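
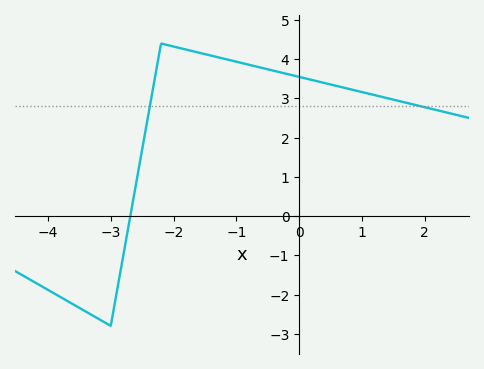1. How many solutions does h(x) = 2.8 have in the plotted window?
2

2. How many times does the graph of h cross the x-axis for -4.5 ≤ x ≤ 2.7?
1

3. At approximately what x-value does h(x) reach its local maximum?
-2.2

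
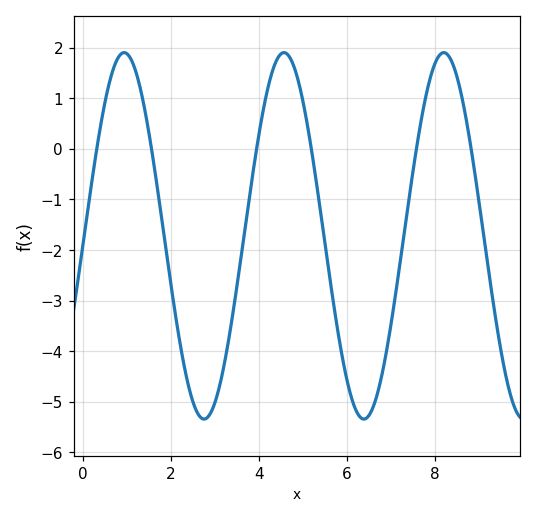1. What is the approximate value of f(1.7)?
-0.787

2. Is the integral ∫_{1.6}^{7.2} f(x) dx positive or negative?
negative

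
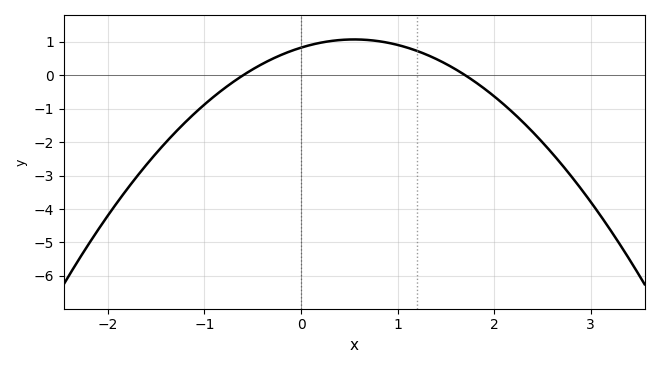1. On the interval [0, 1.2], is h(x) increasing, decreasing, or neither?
neither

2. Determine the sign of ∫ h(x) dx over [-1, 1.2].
positive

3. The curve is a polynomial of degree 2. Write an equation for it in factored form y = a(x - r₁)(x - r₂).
y = -0.81(x + 0.6)(x - 1.7)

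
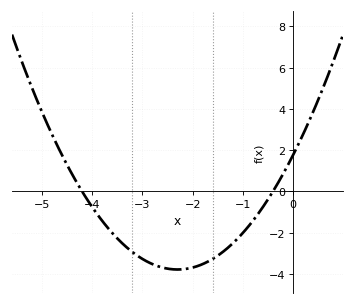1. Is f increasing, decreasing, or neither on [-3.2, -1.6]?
neither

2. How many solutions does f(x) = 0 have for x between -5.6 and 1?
2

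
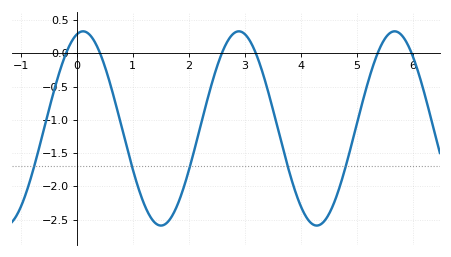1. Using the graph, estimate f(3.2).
-0.002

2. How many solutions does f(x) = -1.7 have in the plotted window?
5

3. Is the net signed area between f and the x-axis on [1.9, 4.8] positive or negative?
negative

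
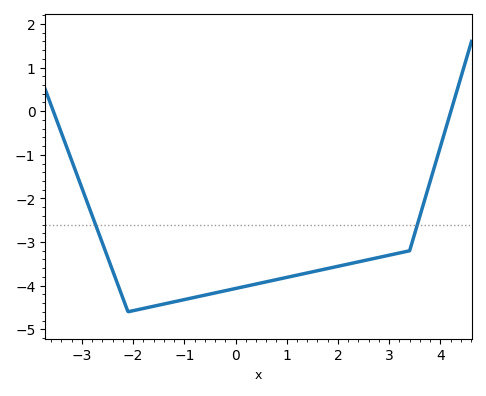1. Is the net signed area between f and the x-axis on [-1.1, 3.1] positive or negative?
negative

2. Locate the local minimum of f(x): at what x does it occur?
-2.1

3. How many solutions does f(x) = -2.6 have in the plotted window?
2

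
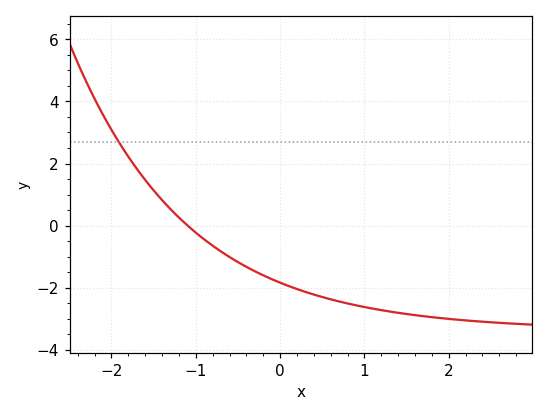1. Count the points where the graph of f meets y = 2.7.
1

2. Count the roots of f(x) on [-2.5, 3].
1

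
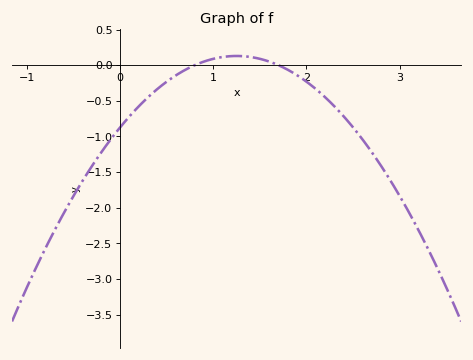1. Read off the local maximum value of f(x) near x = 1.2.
0.13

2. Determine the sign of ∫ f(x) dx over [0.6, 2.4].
negative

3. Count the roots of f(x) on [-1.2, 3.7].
2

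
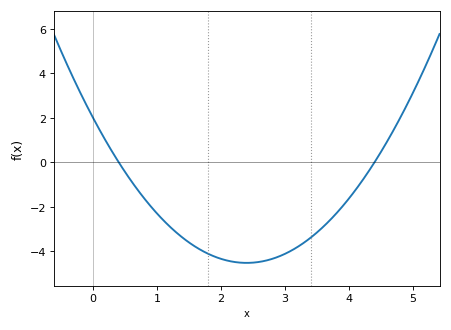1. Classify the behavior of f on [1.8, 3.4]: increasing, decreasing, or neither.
neither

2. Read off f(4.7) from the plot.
1.46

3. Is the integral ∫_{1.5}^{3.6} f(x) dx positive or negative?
negative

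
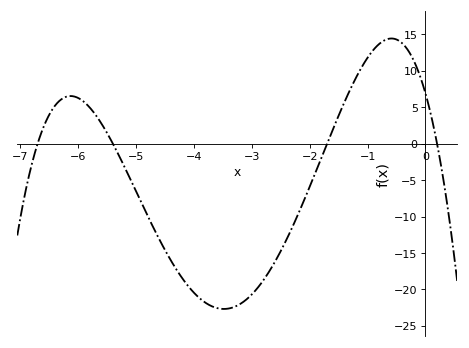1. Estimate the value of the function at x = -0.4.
13.8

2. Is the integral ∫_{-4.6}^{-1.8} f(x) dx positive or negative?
negative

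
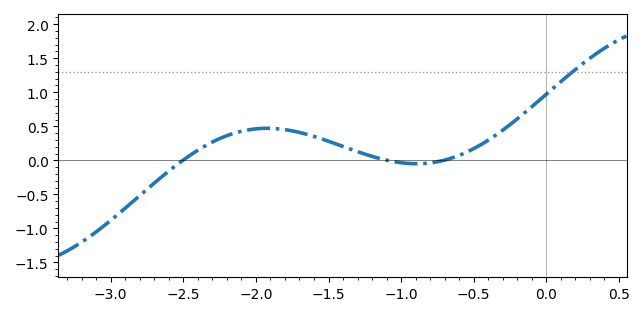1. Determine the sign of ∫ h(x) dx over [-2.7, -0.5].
positive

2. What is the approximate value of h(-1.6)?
0.35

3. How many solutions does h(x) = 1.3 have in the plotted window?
1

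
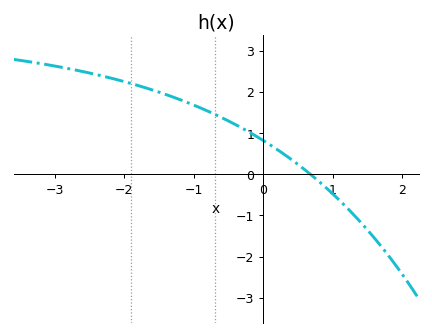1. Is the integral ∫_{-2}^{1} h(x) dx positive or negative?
positive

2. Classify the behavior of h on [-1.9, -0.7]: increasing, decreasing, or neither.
decreasing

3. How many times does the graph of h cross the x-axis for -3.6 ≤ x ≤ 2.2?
1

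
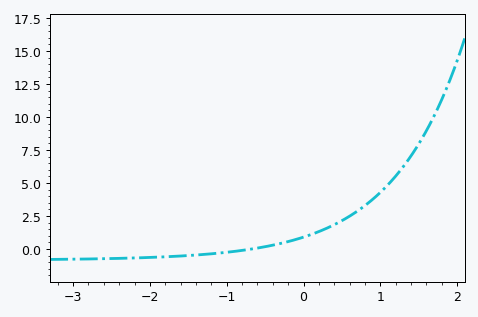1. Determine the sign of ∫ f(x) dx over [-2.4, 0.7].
positive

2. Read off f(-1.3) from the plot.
-0.413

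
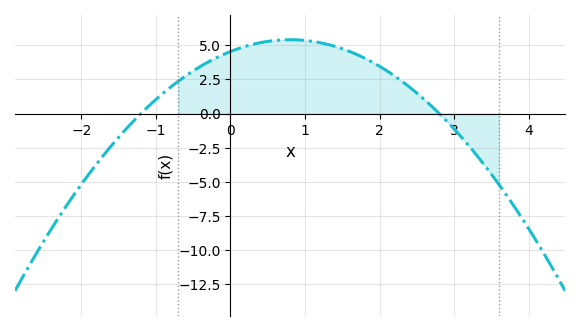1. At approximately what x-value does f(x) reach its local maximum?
0.8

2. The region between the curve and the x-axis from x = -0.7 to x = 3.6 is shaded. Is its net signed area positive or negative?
positive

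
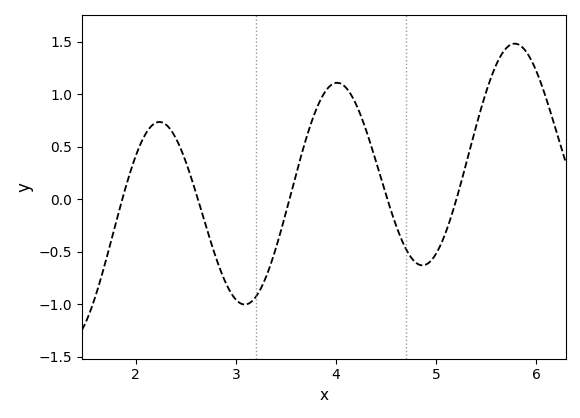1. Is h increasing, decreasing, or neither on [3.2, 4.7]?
neither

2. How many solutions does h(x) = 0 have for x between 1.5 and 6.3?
5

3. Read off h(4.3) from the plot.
0.65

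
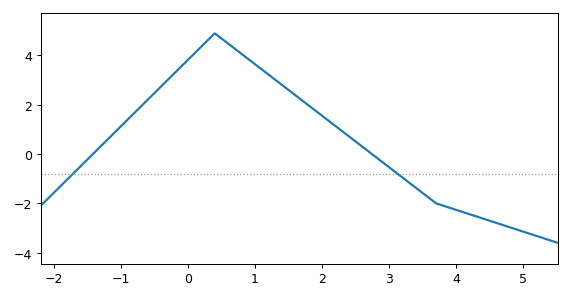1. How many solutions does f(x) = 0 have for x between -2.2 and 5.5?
2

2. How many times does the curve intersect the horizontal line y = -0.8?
2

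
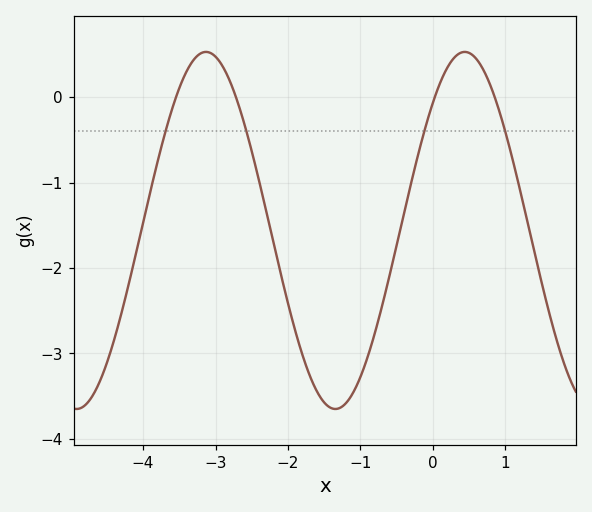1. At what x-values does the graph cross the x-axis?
-3.5, -2.7, 0, 0.9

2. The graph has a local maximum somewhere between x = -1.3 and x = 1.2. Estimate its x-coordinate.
0.4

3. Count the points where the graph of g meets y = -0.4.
4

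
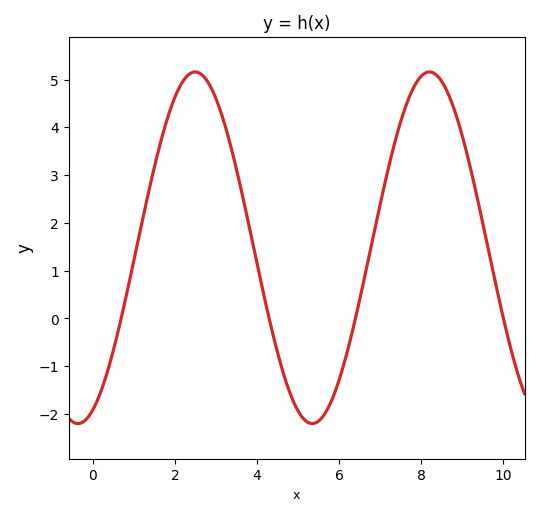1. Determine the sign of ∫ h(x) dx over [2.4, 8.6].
positive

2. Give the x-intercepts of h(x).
0.6, 4.2, 6.4, 10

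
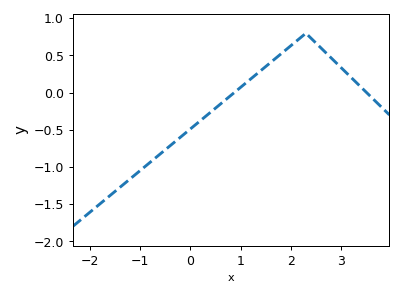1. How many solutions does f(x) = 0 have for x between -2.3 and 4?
2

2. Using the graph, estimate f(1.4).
0.3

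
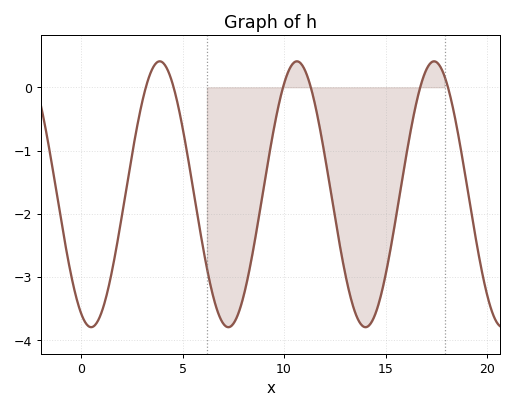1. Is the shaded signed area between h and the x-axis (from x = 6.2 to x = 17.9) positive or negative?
negative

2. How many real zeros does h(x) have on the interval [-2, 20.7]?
6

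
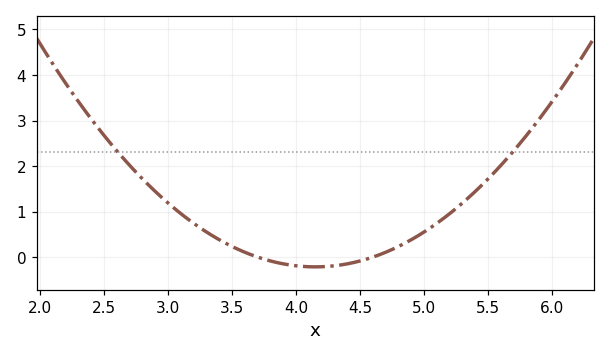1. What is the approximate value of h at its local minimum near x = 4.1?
-0.215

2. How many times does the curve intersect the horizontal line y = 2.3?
2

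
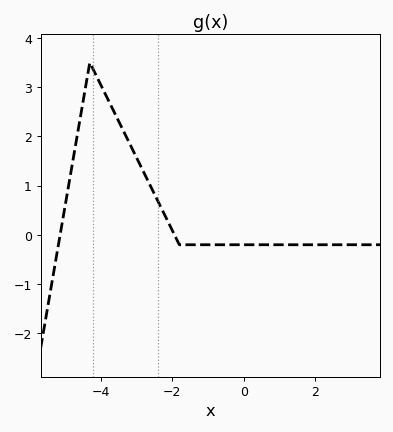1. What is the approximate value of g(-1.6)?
-0.2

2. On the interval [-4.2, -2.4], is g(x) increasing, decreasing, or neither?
decreasing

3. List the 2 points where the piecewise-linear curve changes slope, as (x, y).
(-4.3, 3.5); (-1.8, -0.2)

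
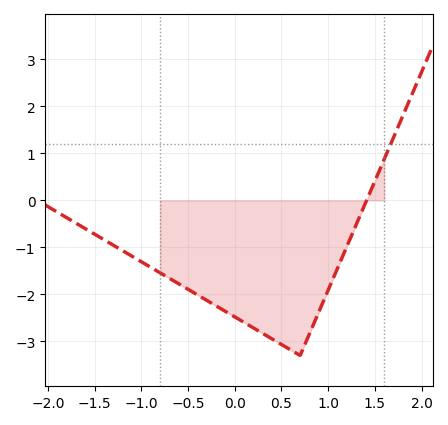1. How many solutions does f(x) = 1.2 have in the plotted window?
1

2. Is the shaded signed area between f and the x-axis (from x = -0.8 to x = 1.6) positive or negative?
negative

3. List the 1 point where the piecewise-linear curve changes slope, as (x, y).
(0.7, -3.3)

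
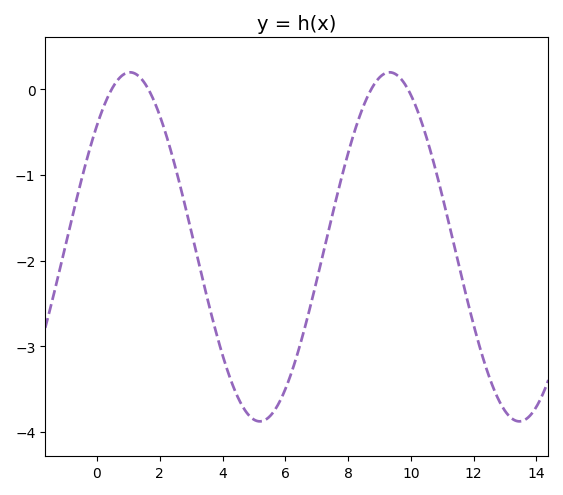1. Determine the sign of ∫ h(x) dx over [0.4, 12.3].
negative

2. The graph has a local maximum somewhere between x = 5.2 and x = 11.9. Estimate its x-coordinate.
9.32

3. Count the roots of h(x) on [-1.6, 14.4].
4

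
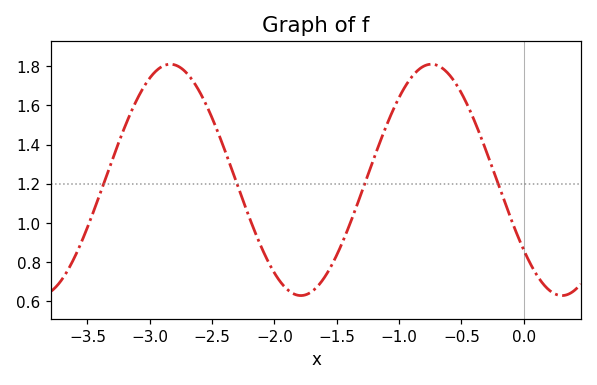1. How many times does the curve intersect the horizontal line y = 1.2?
4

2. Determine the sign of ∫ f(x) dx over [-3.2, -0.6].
positive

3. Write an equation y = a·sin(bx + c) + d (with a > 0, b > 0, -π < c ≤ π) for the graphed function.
y = 0.59sin(3x - 2.49) + 1.22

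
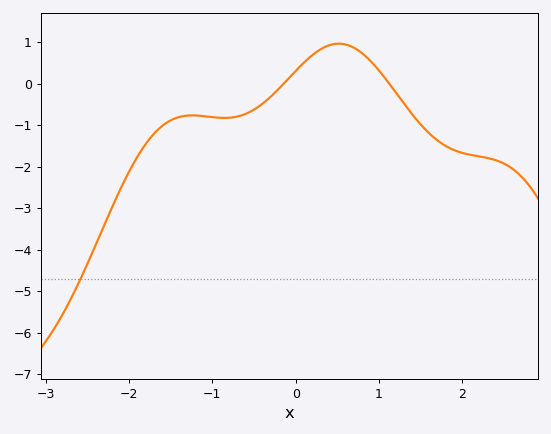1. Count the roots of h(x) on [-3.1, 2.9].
2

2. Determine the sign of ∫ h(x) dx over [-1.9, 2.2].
negative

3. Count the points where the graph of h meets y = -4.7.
1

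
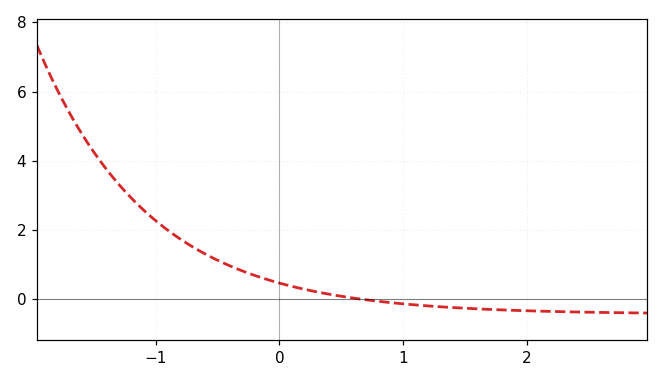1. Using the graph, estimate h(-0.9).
1.98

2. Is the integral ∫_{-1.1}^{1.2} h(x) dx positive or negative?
positive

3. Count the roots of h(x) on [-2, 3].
1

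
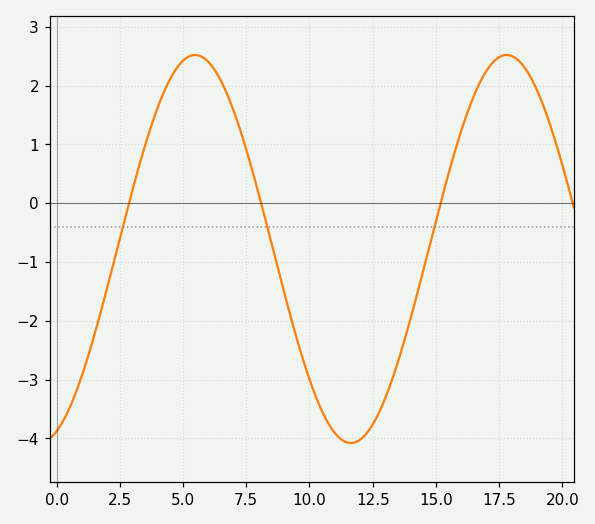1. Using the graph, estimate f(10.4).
-3.4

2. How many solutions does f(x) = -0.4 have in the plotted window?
3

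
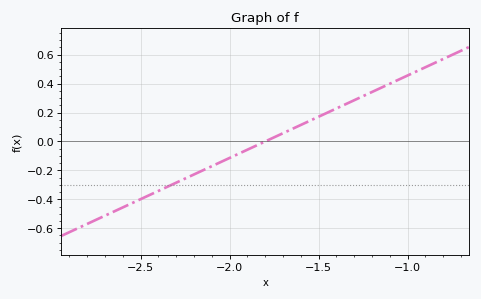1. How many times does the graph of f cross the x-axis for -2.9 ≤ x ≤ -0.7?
1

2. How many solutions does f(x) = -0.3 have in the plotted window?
1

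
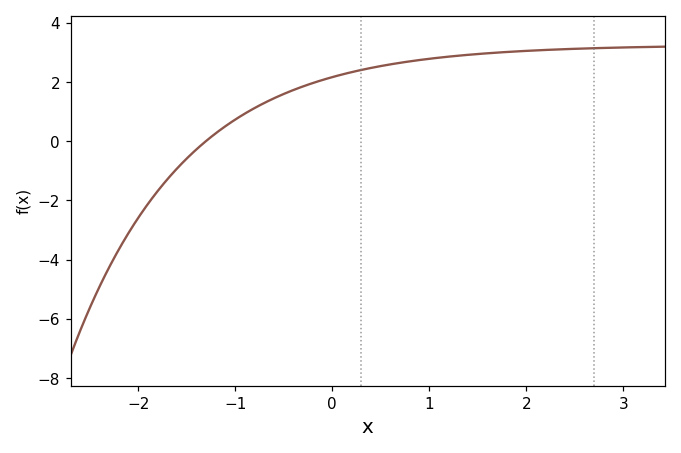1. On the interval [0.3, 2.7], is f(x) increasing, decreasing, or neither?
increasing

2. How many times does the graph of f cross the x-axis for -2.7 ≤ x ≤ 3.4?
1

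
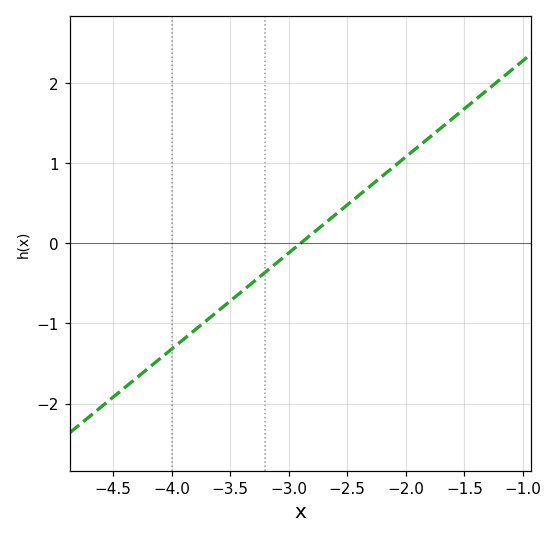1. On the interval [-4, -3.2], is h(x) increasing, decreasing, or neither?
increasing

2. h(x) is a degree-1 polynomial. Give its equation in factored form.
y = 1.2(x + 2.9)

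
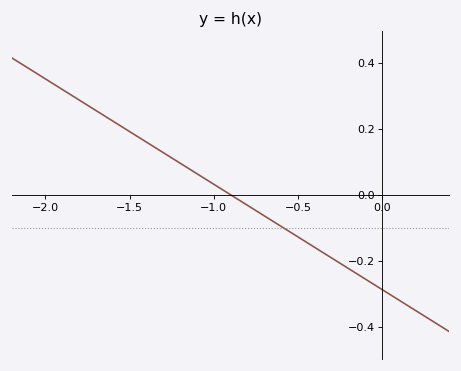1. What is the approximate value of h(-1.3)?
0.12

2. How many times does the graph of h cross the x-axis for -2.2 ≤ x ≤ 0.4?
1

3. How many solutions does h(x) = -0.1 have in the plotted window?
1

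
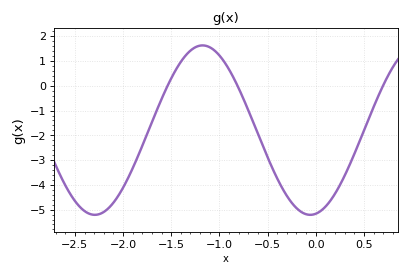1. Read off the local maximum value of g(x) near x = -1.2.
1.6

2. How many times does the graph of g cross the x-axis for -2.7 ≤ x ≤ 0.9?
3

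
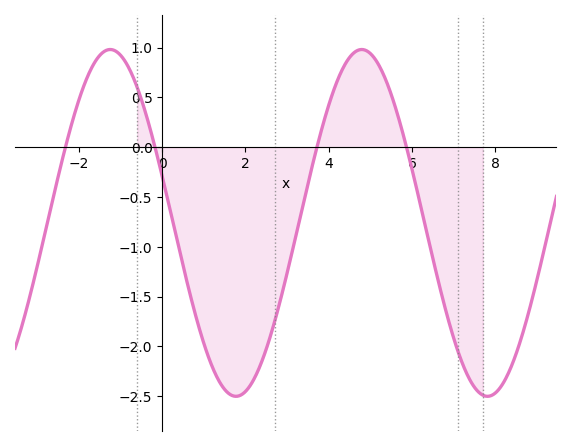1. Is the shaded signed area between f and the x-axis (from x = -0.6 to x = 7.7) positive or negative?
negative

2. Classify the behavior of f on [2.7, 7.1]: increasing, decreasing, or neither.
neither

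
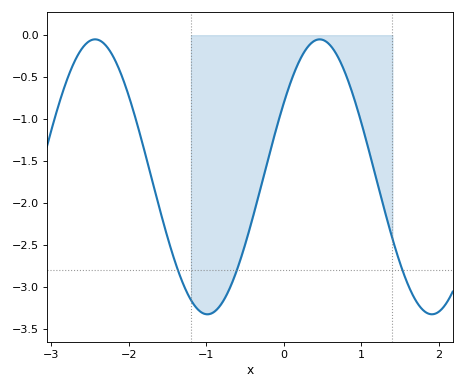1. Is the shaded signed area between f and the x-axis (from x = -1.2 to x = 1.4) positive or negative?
negative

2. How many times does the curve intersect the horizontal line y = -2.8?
3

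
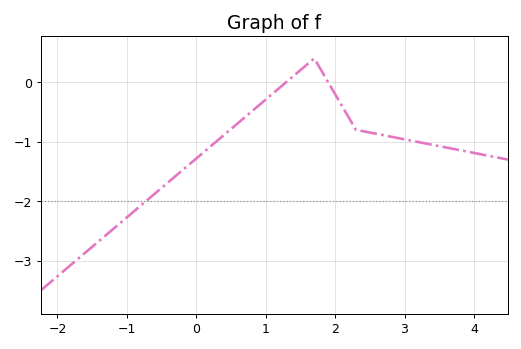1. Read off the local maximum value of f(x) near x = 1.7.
0.4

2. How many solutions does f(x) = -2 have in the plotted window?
1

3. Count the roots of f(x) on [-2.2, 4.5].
2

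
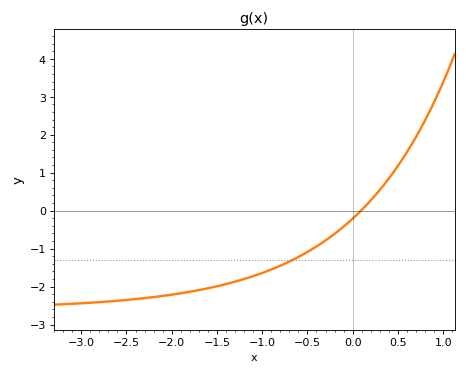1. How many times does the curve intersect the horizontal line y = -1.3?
1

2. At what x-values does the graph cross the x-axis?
0.092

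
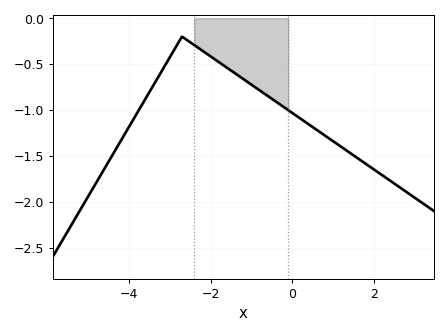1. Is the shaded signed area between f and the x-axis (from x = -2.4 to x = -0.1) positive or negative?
negative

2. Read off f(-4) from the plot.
-1.2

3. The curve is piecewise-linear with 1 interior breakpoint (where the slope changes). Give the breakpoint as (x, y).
(-2.7, -0.2)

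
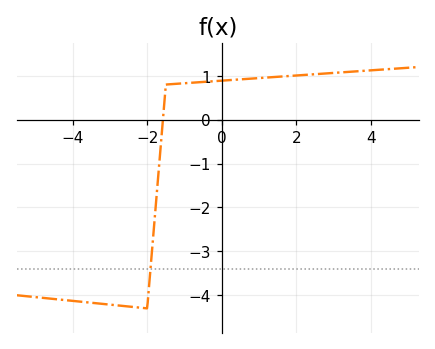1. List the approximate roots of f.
-1.6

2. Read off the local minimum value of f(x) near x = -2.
-4.3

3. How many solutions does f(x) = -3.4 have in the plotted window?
1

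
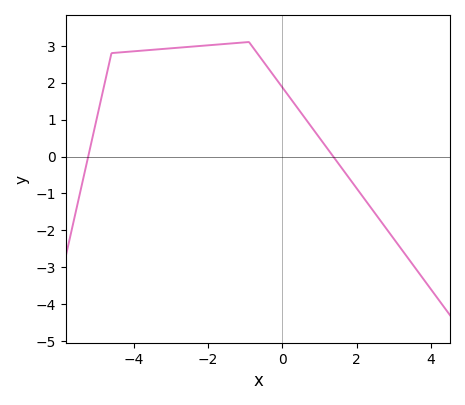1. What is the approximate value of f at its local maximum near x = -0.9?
3.1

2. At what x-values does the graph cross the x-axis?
-5.23, 1.37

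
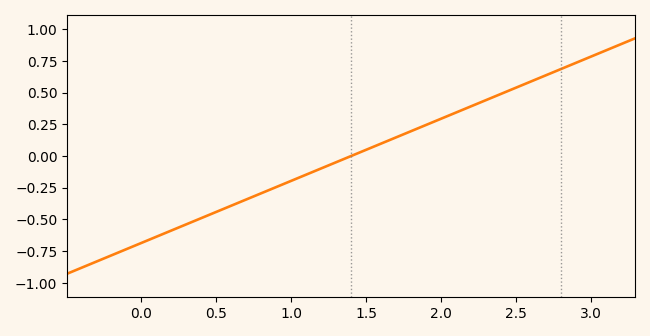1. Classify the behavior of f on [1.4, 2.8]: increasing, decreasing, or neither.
increasing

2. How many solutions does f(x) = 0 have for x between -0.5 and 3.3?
1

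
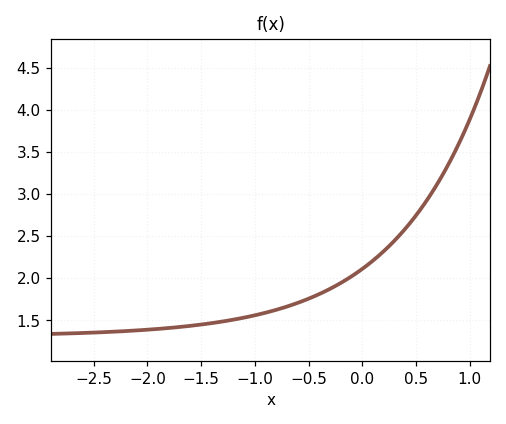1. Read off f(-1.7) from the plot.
1.42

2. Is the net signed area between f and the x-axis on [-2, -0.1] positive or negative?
positive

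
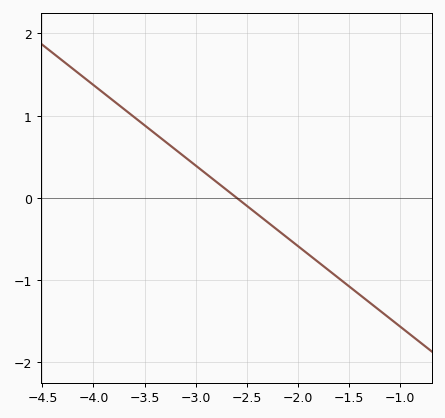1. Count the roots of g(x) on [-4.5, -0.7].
1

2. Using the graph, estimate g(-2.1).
-0.5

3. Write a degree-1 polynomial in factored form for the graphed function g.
y = -0.98(x + 2.6)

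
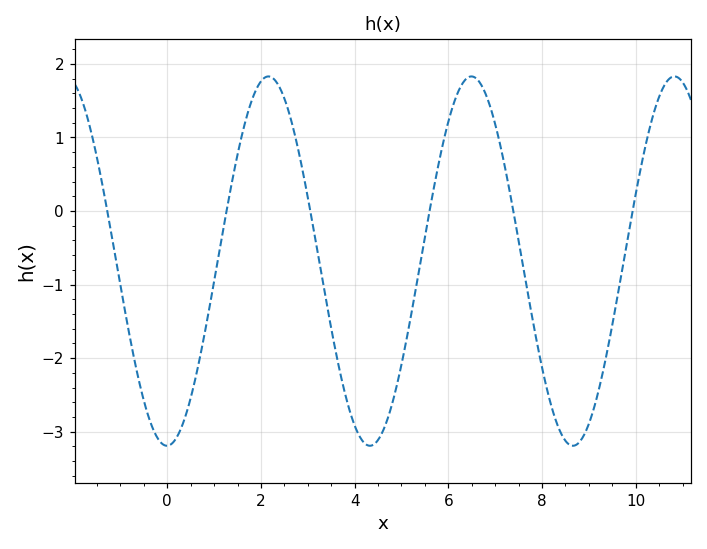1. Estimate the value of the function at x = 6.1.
1.4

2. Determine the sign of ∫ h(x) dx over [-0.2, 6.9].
negative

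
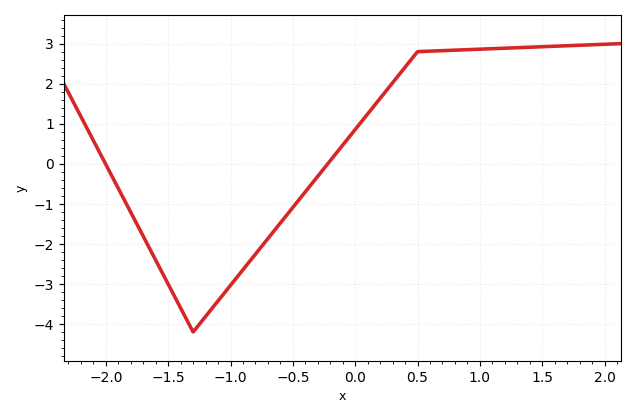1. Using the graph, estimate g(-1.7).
-1.8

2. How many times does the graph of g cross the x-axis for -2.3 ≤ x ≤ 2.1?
2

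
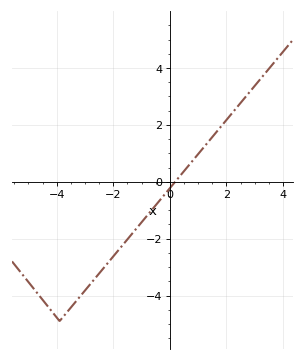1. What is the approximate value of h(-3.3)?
-4.2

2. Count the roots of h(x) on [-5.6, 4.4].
1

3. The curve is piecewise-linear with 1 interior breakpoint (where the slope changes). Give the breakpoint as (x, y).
(-3.9, -4.9)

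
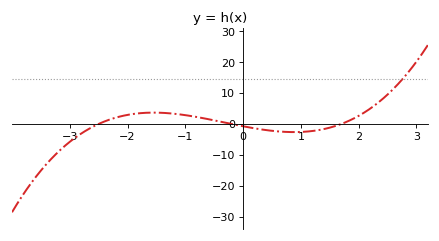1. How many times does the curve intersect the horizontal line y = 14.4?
1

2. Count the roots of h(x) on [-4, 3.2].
3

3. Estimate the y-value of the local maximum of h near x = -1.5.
4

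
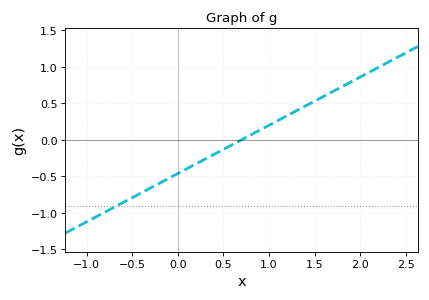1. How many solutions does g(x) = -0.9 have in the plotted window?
1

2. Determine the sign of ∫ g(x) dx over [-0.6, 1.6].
negative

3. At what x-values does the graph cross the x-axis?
0.7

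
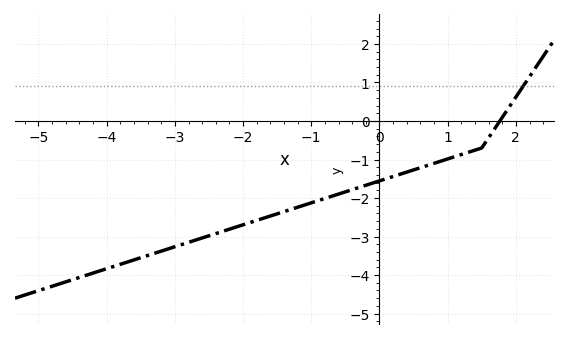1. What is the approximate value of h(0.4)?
-1.3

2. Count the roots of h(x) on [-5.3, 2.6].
1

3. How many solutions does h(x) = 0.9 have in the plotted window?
1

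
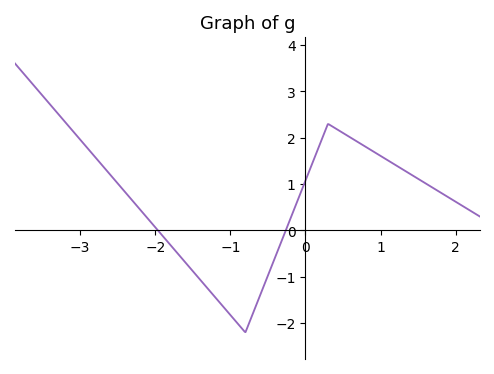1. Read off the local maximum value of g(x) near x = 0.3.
2.3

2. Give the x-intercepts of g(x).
-1.96, -0.262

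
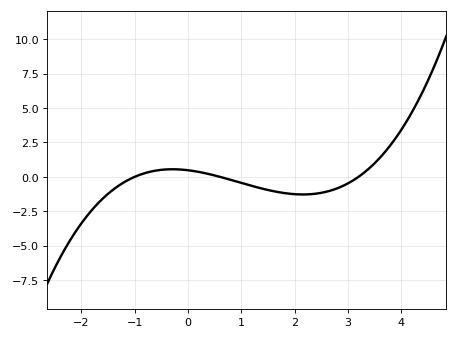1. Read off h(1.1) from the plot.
-0.5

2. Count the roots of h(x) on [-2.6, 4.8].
3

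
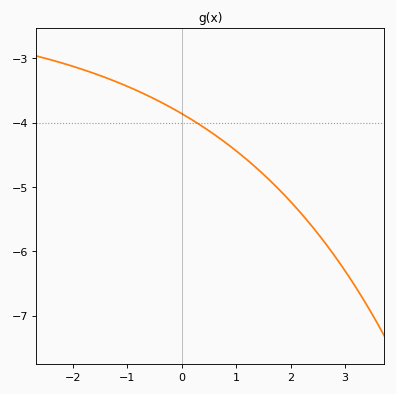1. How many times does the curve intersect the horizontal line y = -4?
1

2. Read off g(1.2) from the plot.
-4.6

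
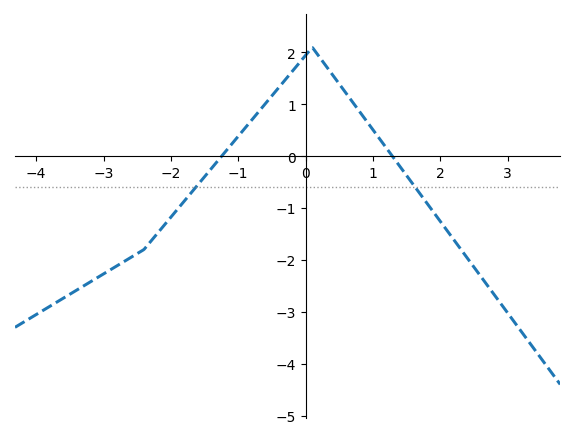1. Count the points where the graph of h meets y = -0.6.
2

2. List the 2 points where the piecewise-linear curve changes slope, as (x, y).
(-2.4, -1.8); (0.1, 2.1)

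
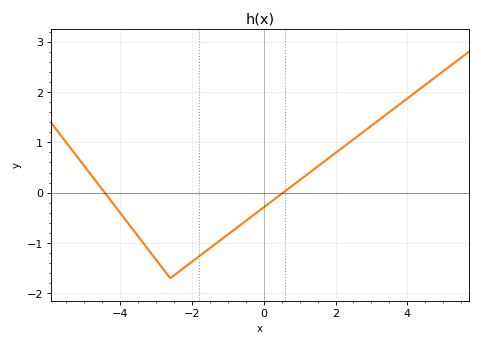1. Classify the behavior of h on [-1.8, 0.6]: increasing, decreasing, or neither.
increasing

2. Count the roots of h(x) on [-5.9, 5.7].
2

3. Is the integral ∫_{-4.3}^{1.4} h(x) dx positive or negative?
negative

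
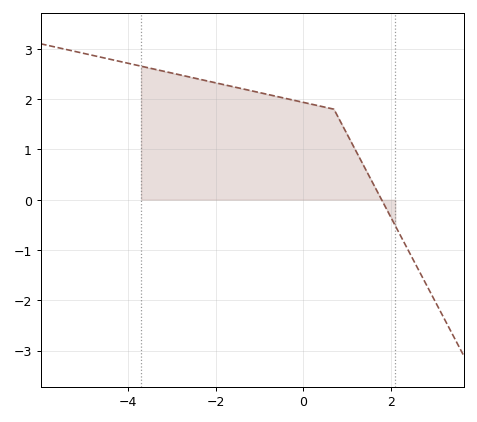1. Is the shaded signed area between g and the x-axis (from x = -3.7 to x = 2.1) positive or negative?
positive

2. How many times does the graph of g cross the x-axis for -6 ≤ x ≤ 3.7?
1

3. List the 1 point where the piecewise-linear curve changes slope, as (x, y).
(0.7, 1.8)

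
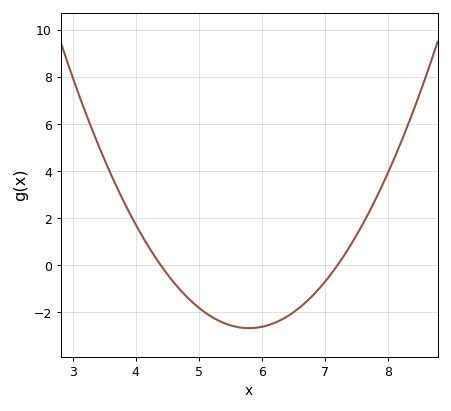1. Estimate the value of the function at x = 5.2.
-2.2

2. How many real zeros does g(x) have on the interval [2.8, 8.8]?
2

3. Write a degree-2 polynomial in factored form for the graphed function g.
y = 1.36(x - 4.4)(x - 7.2)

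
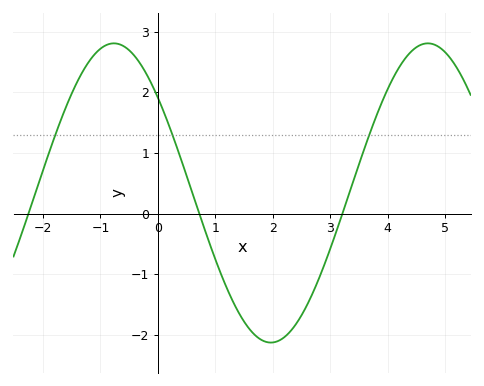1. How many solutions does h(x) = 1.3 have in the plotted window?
3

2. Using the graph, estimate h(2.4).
-1.83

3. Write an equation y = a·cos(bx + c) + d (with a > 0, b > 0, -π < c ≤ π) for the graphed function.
y = 2.47cos(1.15x + 0.882) + 0.34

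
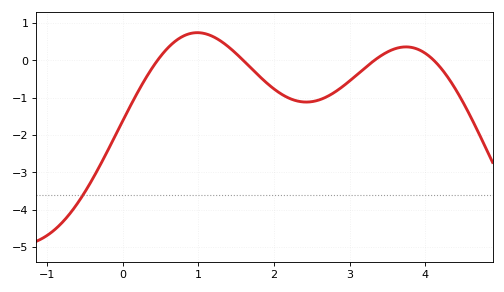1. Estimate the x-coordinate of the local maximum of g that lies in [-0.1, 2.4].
1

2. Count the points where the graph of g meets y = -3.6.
1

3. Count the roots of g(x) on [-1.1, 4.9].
4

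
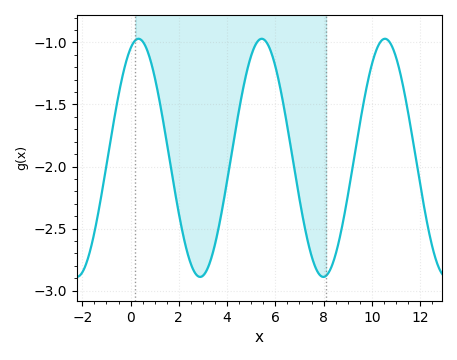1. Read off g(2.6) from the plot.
-2.85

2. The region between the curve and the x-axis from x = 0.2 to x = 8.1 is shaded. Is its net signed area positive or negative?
negative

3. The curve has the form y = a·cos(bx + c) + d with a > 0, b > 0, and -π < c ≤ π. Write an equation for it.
y = 0.96cos(1.2x - 0.4) - 1.93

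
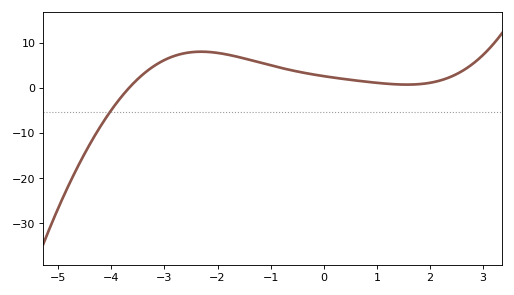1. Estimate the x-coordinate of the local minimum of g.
1.57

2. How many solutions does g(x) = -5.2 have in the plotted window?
1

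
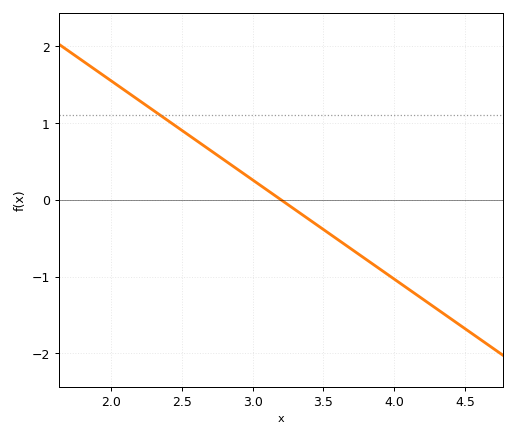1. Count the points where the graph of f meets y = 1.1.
1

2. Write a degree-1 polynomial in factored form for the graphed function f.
y = -1.29(x - 3.2)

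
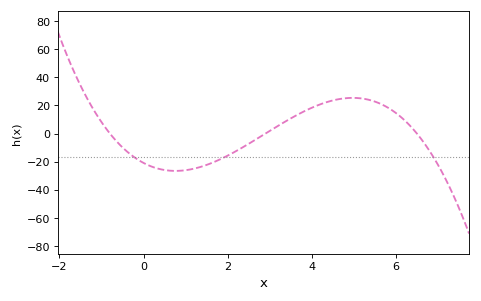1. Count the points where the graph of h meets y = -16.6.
3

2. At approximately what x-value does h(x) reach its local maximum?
4.97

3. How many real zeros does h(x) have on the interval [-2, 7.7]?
3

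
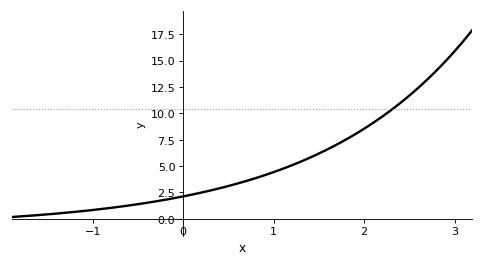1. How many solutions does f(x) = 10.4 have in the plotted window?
1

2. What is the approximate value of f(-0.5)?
1.38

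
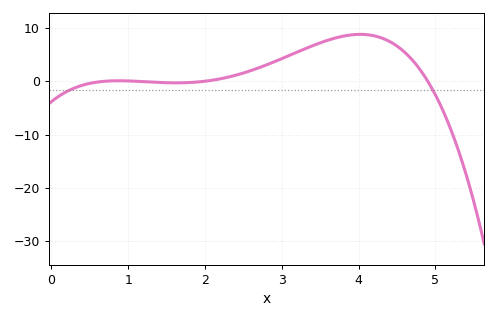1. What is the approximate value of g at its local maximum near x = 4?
8.79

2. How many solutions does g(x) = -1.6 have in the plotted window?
2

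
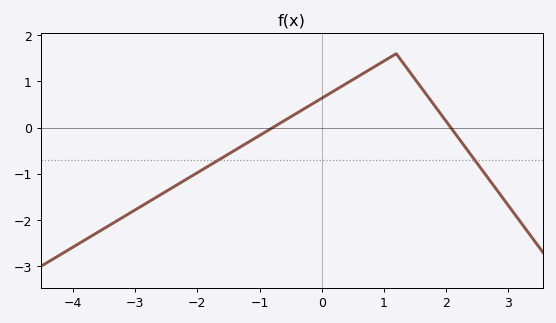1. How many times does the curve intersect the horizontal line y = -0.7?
2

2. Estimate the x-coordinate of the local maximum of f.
1.2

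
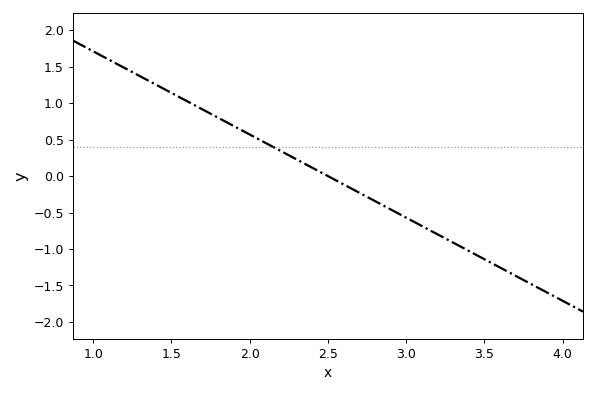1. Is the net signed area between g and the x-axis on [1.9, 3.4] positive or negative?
negative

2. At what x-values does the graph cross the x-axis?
2.5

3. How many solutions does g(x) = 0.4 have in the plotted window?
1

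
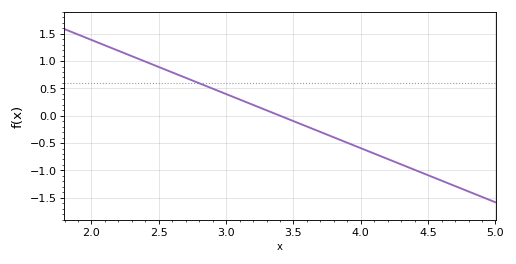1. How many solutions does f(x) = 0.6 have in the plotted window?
1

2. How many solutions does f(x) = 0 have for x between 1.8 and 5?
1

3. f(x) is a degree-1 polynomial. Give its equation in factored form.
y = -0.99(x - 3.4)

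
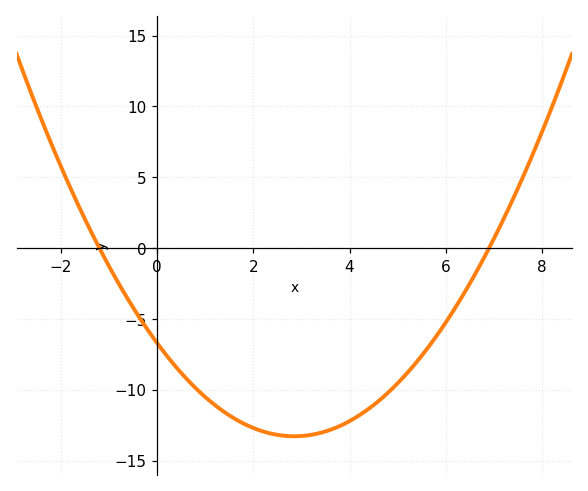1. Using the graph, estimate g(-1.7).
3.5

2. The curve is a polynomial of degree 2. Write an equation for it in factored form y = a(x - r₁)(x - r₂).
y = 0.81(x + 1.2)(x - 6.9)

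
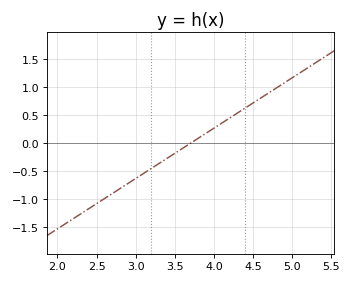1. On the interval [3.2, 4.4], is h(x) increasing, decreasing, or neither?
increasing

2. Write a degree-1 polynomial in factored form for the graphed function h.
y = 0.9(x - 3.7)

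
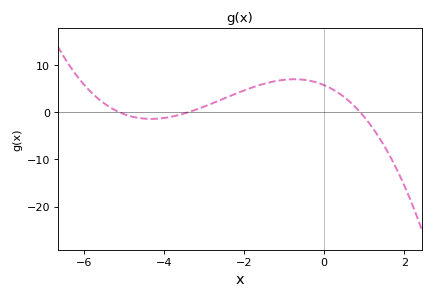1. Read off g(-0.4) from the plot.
7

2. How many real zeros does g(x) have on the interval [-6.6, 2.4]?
3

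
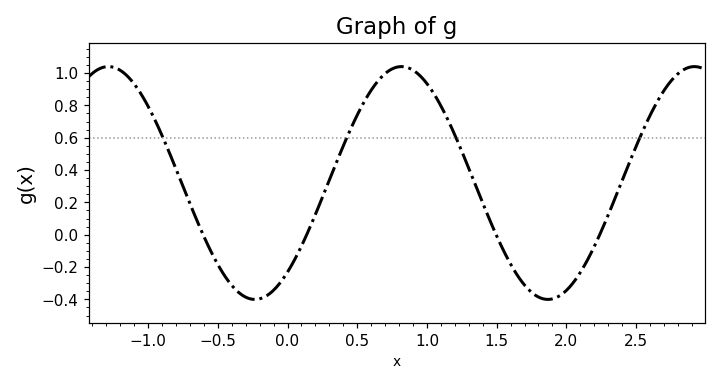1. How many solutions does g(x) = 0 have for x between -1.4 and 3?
4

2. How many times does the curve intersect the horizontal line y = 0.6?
4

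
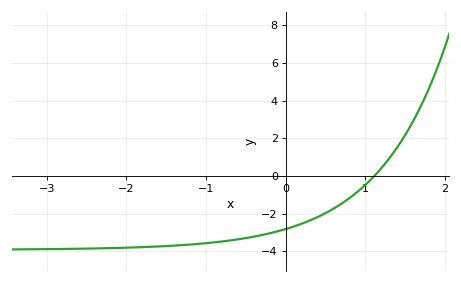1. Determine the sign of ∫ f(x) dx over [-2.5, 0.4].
negative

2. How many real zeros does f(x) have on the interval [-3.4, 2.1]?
1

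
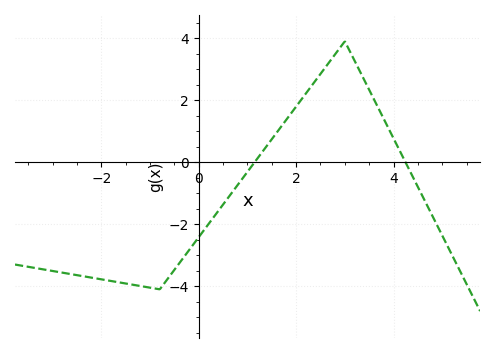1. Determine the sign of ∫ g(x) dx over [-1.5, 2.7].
negative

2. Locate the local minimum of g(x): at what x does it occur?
-0.8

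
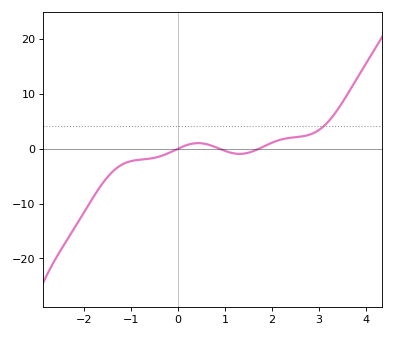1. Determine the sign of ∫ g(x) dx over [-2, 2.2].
negative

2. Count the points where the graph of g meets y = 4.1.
1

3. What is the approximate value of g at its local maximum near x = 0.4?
1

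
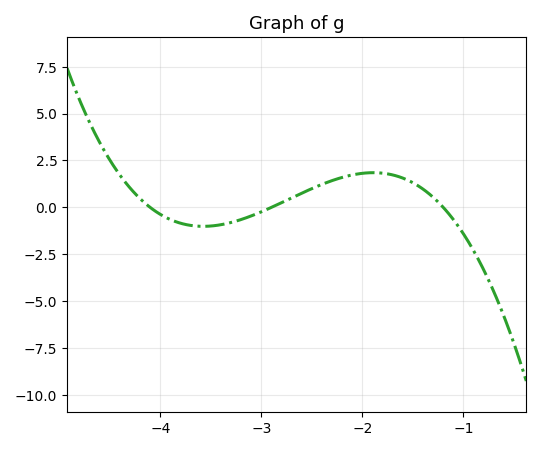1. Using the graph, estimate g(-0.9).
-2.3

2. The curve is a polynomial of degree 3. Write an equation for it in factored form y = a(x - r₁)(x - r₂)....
y = -1.2(x + 4.1)(x + 2.9)(x + 1.2)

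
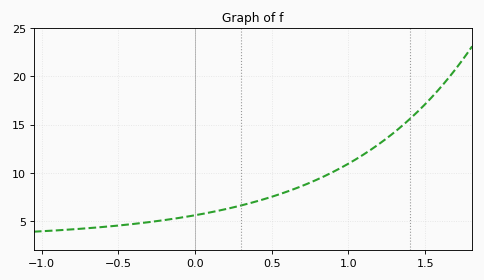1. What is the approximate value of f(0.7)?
8.65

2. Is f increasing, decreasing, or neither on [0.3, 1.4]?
increasing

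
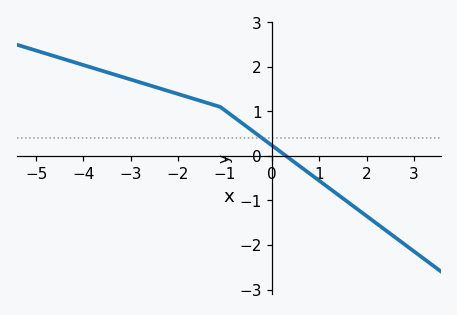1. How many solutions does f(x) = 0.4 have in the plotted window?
1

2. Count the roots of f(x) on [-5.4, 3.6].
1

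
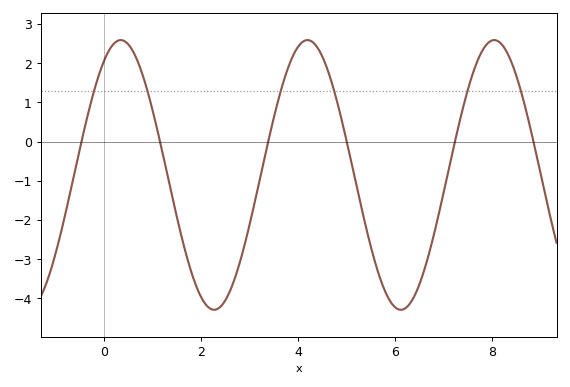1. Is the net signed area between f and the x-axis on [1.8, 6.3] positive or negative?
negative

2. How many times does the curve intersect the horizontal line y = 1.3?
6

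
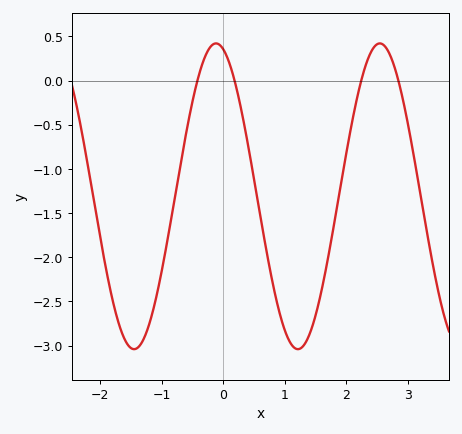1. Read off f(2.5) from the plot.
0.409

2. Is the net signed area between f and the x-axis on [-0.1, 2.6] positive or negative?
negative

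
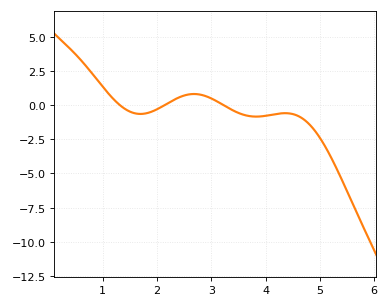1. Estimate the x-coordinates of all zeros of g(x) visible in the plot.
1.32, 2.14, 3.22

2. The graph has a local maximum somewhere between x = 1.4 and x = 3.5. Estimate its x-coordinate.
2.68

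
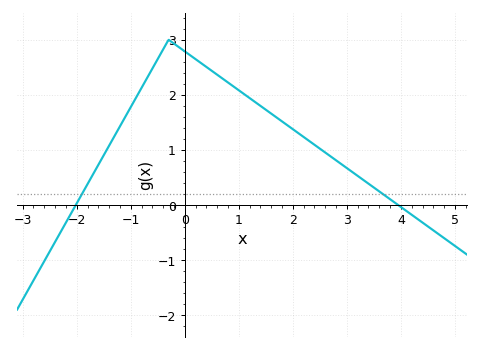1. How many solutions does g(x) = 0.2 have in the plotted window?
2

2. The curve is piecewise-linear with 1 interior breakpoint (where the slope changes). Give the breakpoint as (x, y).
(-0.3, 3)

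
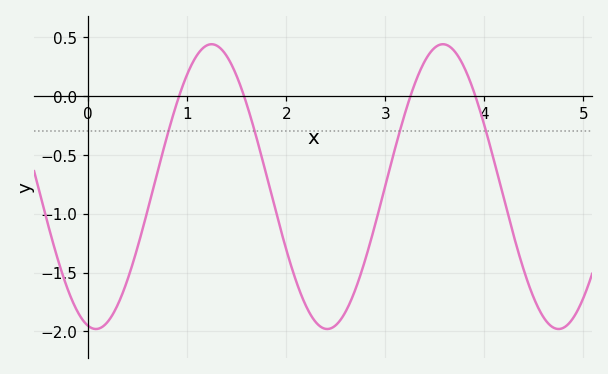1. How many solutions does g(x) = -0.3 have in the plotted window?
4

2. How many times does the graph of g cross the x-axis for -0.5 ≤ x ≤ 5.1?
4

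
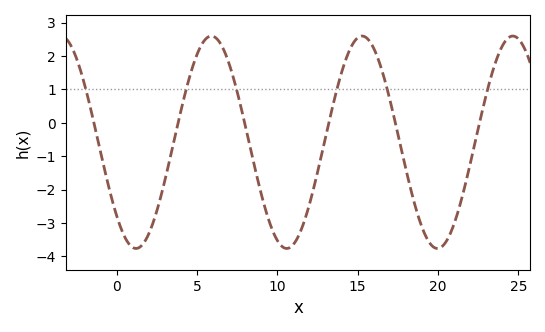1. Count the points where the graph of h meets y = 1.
6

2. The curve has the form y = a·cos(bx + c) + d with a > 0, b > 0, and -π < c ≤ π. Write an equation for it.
y = 3.18cos(0.67x + 2.3) - 0.58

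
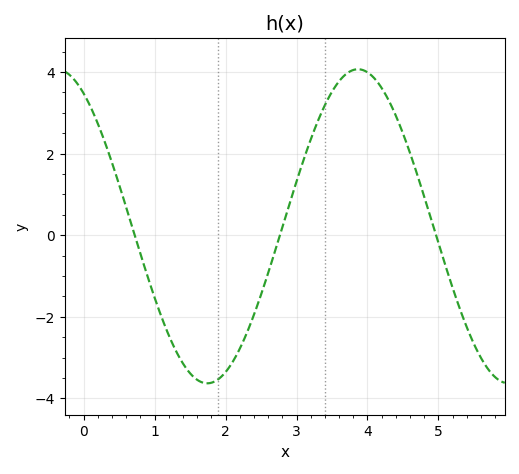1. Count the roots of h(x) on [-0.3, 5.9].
3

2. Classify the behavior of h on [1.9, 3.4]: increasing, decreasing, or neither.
increasing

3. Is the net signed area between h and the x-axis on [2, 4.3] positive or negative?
positive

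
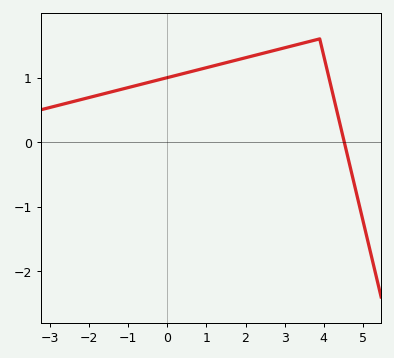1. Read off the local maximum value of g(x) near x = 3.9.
1.6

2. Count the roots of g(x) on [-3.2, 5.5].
1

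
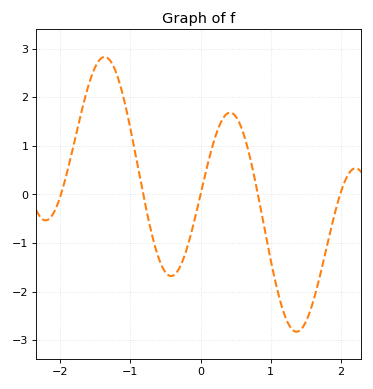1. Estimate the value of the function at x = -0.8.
-0.13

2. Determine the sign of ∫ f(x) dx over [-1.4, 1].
positive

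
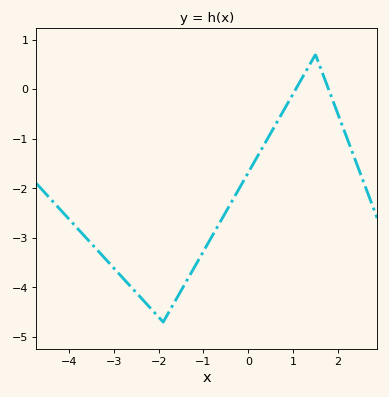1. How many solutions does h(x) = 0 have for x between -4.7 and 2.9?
2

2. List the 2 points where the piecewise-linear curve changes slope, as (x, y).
(-1.9, -4.7); (1.5, 0.7)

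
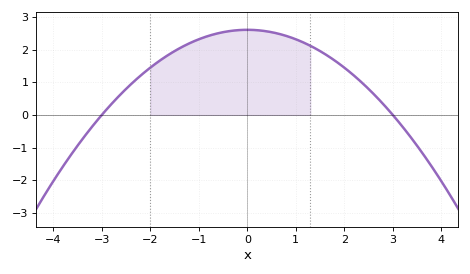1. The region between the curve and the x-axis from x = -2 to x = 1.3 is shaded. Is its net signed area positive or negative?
positive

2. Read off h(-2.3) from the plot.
1.1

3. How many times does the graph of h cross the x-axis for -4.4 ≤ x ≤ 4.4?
2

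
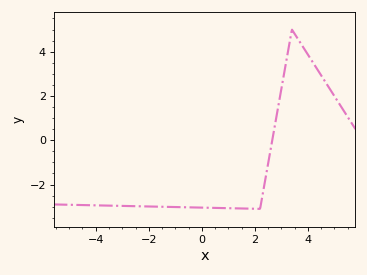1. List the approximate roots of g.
2.66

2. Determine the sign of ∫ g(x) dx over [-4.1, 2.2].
negative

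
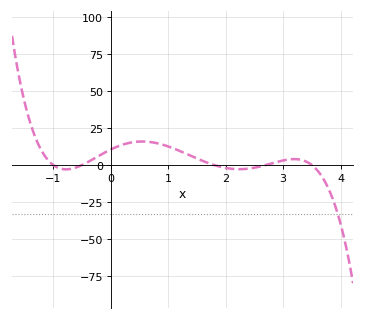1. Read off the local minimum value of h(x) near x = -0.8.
-2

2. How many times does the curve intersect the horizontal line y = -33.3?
1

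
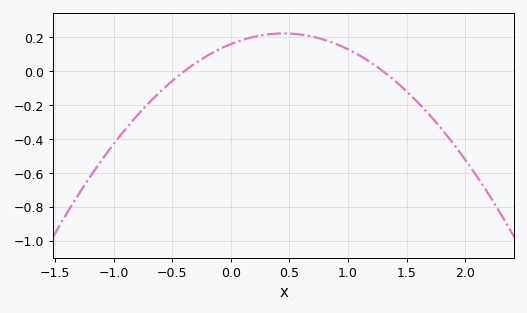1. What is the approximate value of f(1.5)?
-0.12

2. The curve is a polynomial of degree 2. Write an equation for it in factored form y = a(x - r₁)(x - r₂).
y = -0.31(x + 0.4)(x - 1.3)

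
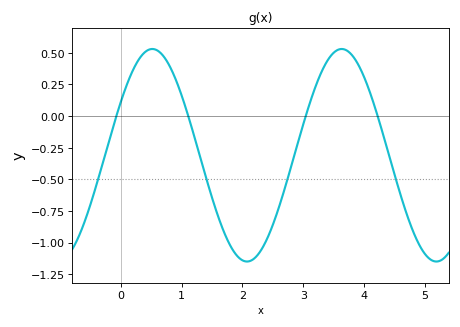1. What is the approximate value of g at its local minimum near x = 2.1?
-1.14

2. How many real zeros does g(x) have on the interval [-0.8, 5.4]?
4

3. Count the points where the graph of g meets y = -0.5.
4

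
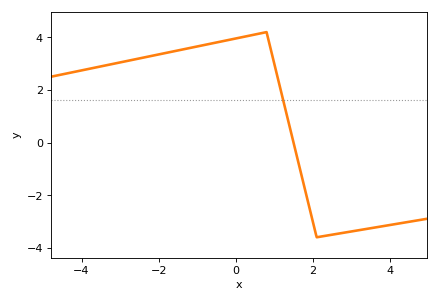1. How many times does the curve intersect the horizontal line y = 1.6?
1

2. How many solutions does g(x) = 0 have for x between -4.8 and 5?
1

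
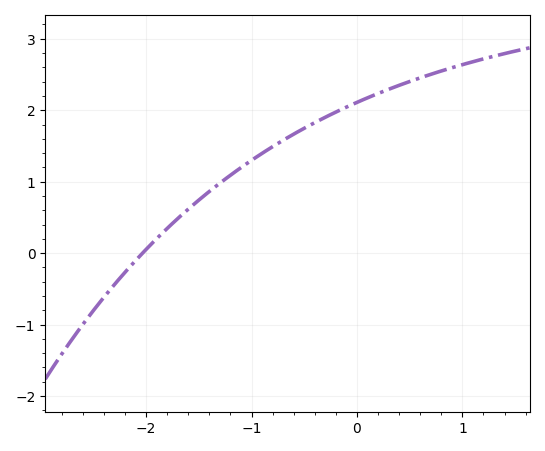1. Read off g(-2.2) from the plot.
-0.3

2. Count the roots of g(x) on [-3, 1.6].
1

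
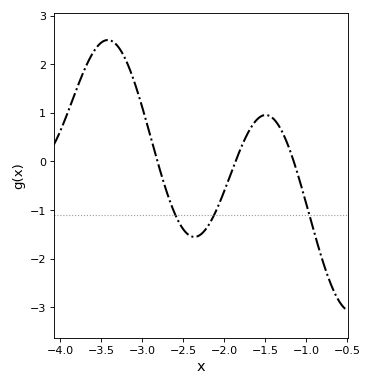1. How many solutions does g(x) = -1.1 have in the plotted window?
3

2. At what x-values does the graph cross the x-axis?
-2.81, -1.86, -1.15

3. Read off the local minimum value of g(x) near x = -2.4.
-1.55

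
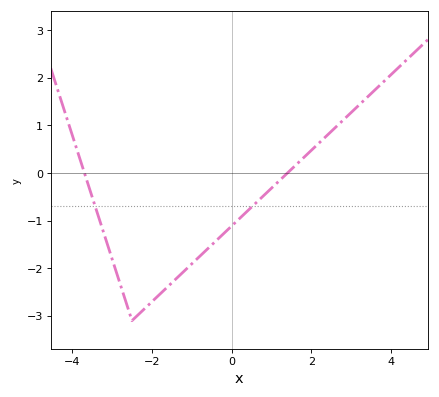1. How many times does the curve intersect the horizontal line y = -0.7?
2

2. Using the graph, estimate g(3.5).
1.7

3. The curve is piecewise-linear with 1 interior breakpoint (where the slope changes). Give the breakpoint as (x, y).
(-2.5, -3.1)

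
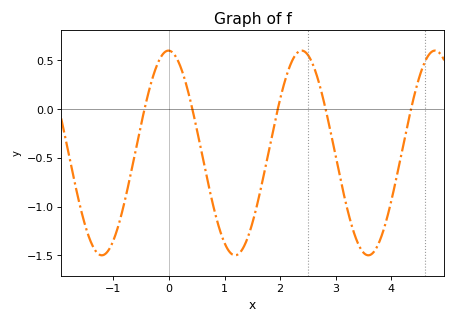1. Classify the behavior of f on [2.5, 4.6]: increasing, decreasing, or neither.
neither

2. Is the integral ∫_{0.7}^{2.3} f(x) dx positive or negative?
negative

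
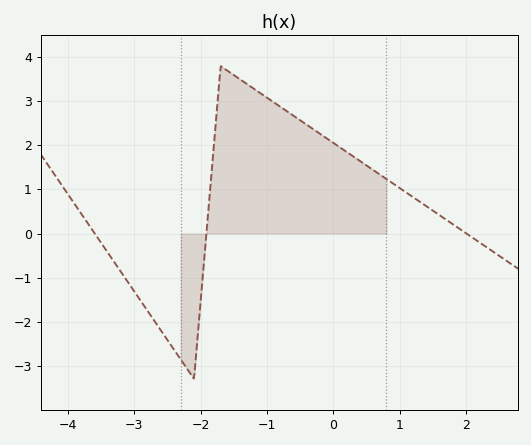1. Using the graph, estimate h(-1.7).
3.8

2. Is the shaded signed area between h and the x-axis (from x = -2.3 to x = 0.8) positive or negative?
positive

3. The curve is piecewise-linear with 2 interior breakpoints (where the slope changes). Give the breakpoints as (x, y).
(-2.1, -3.3); (-1.7, 3.8)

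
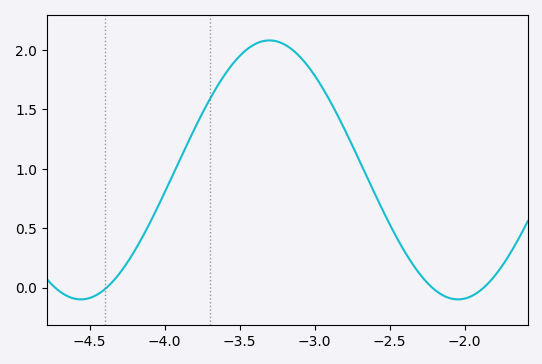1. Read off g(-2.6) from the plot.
0.8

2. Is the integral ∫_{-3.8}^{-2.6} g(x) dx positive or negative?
positive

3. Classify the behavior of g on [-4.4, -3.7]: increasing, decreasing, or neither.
increasing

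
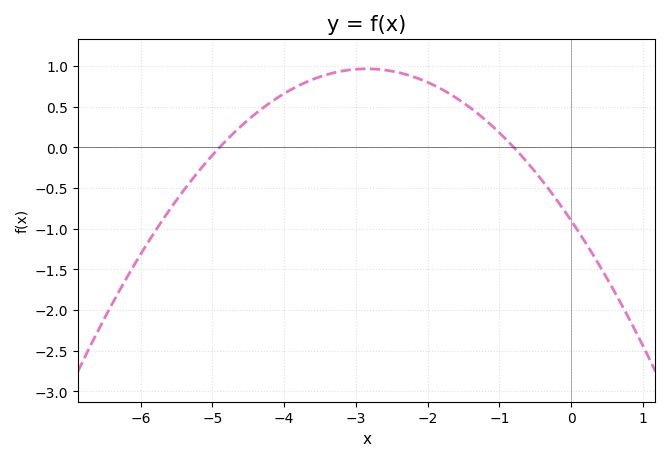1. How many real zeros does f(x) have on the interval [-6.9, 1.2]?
2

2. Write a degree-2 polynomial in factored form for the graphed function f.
y = -0.23(x + 4.9)(x + 0.8)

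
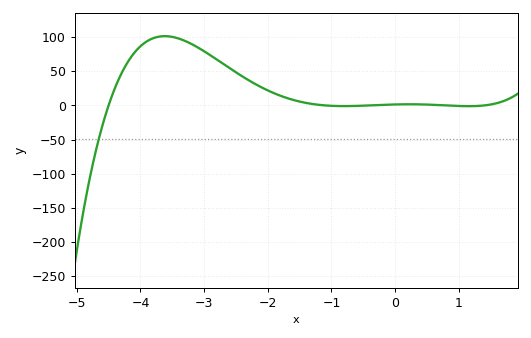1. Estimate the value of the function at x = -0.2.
0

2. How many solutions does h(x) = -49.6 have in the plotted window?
1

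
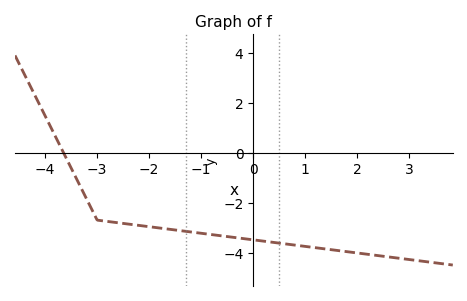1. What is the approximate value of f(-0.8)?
-3.28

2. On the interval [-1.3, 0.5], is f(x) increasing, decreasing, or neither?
decreasing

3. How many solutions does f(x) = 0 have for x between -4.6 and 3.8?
1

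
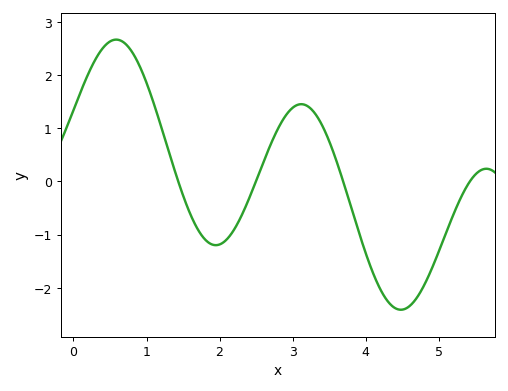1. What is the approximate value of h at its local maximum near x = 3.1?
1.5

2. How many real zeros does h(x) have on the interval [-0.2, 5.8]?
4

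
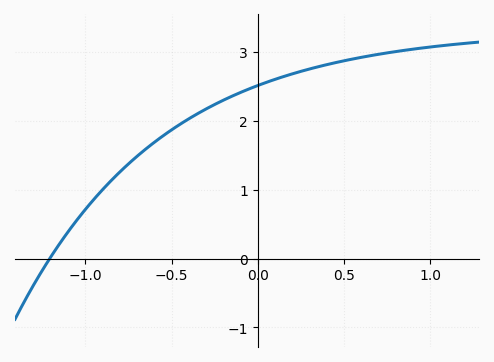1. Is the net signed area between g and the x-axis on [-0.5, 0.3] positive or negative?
positive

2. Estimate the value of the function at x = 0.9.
3.04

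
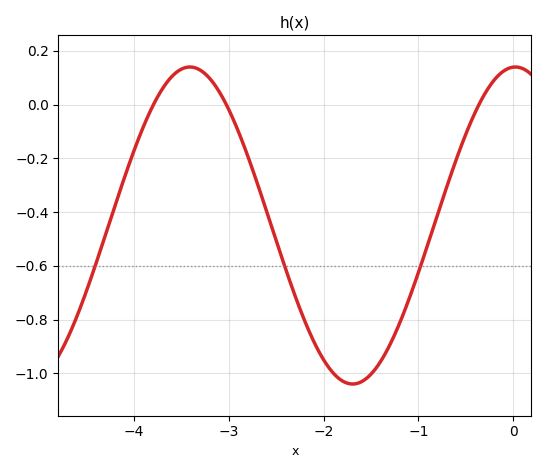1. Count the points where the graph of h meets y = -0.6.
3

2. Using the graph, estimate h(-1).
-0.624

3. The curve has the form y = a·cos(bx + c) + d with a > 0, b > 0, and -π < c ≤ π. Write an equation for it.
y = 0.59cos(1.83x - 0.04) - 0.45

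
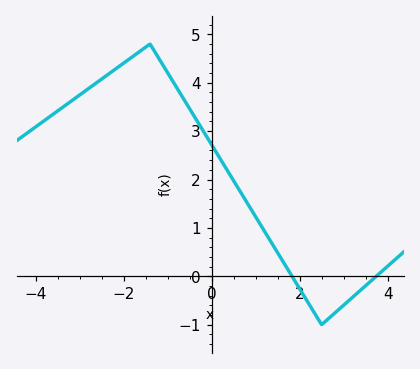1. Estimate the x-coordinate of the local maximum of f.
-1.4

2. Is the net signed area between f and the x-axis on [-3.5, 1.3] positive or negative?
positive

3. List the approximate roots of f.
1.83, 3.74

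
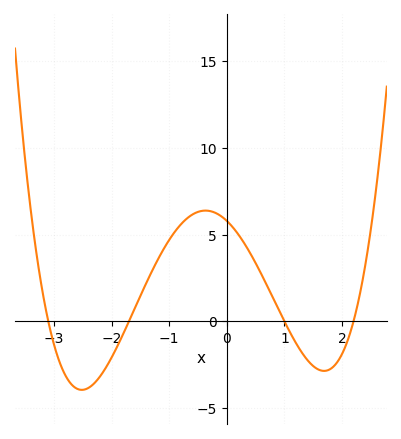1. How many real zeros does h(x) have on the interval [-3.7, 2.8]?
4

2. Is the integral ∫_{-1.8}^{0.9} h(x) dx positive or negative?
positive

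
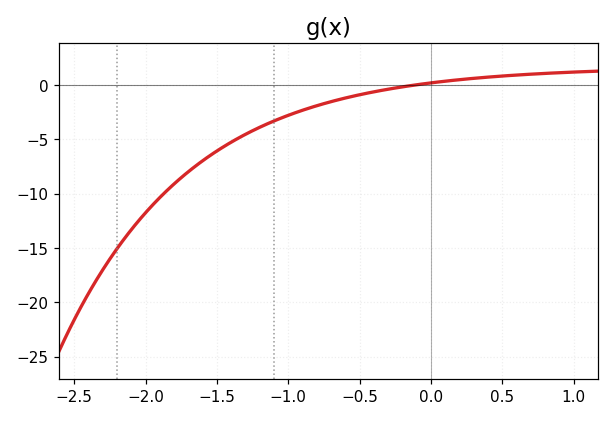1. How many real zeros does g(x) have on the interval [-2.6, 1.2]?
1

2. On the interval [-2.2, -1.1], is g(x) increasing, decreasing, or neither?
increasing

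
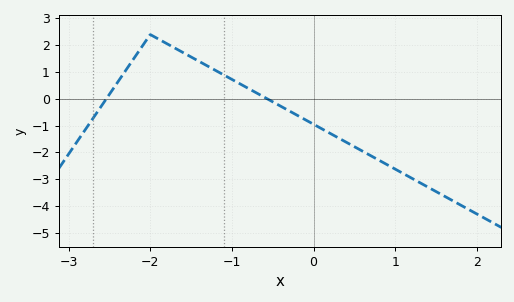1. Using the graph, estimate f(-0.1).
-0.8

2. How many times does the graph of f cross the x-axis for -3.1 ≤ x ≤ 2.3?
2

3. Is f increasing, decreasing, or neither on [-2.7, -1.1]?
neither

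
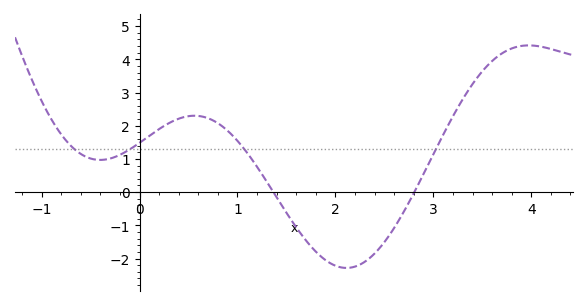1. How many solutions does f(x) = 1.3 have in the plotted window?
4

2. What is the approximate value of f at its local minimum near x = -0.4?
0.97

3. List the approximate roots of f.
1.37, 2.81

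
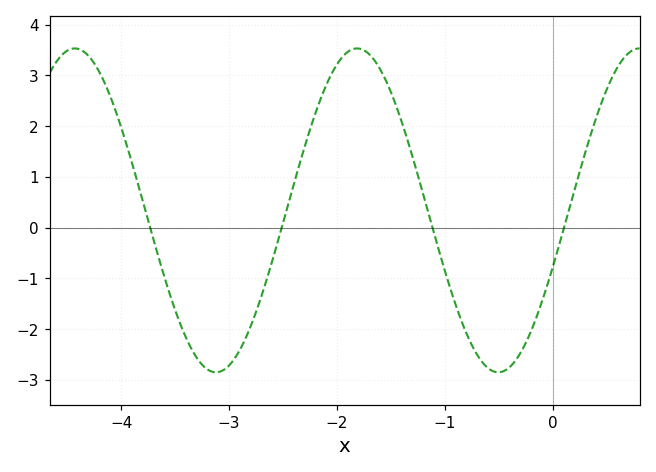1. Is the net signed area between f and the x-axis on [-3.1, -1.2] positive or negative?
positive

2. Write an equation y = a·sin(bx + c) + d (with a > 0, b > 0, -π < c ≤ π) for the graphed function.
y = 3.19sin(2.4x - 0.36) + 0.34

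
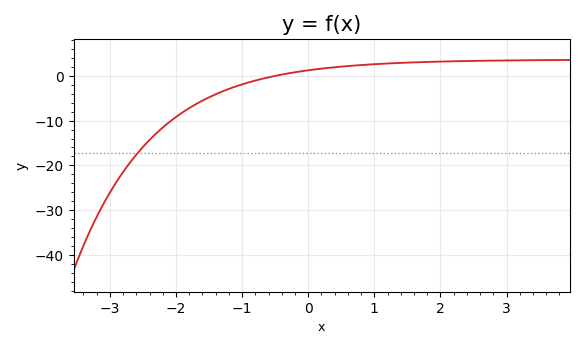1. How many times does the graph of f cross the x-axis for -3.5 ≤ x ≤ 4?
1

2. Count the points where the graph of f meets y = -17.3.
1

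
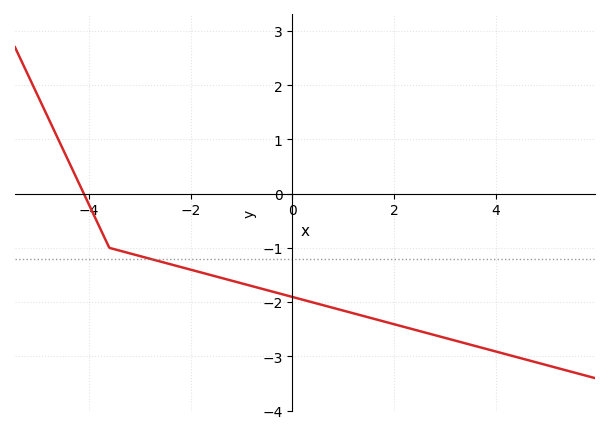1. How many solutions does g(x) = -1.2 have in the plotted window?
1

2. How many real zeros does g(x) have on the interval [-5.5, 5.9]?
1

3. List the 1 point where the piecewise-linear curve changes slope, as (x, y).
(-3.6, -1)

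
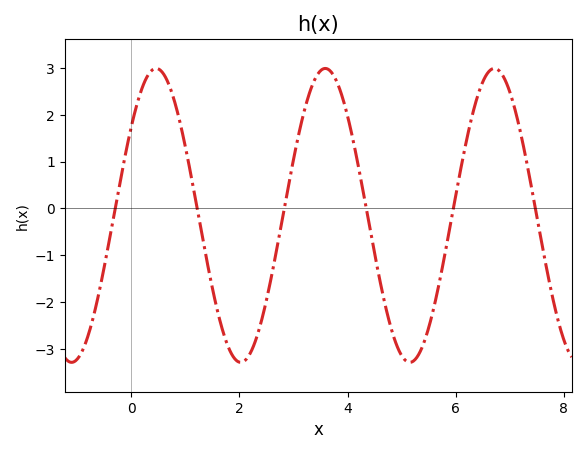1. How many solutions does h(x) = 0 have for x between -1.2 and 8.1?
6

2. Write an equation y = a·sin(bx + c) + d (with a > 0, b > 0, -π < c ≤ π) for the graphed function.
y = 3.14sin(2x + 0.64) - 0.15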